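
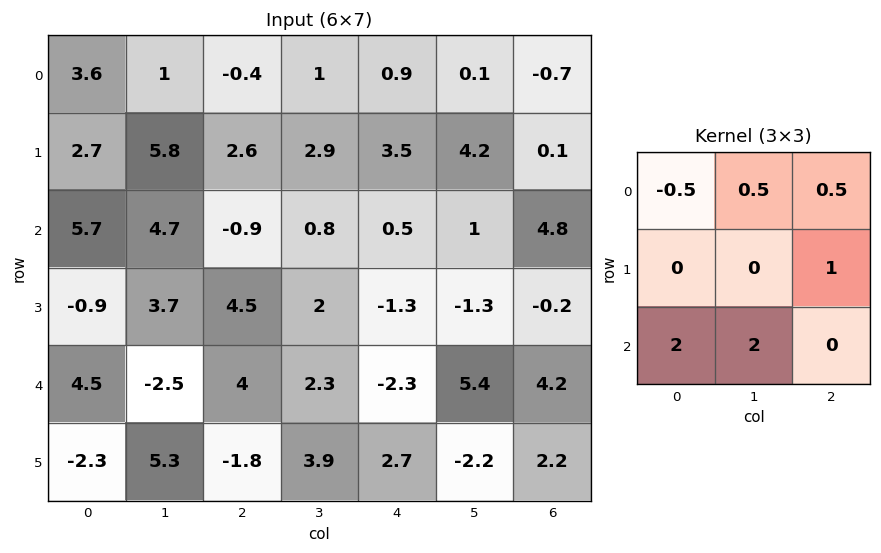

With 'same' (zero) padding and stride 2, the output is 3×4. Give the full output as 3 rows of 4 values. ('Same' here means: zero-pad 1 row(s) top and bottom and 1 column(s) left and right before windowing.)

6.4 17.8 12.9 8.6
7.15 17.05 4.8 -5.05
-5.7 10.7 16.3 0.55

Output[0,0]: The receptive field on the zero-padded input at this output position is [0 0 0 / 0 3.6 1 / 0 2.7 5.8]. Elementwise product with the kernel and sum: 0·-0.5 + 0·0.5 + 0·0.5 + 1·1 + 0·2 + 2.7·2.
Output[0,1]: The receptive field on the zero-padded input at this output position is [0 0 0 / 1 -0.4 1 / 5.8 2.6 2.9]. Elementwise product with the kernel and sum: 0·-0.5 + 0·0.5 + 0·0.5 + 1·1 + 5.8·2 + 2.6·2.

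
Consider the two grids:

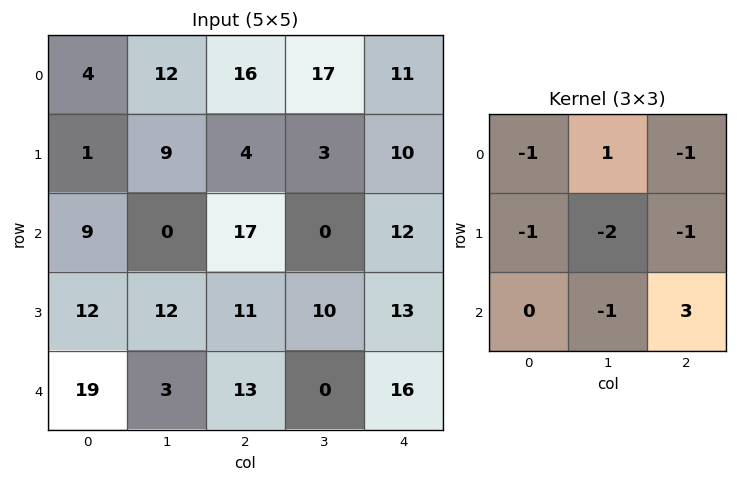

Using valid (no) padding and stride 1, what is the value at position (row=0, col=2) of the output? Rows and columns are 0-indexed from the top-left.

The receptive field on the input at this output position is [16 17 11 / 4 3 10 / 17 0 12]. Elementwise product with the kernel and sum: 16·-1 + 17·1 + 11·-1 + 4·-1 + 3·-2 + 10·-1 + 0·-1 + 12·3.

6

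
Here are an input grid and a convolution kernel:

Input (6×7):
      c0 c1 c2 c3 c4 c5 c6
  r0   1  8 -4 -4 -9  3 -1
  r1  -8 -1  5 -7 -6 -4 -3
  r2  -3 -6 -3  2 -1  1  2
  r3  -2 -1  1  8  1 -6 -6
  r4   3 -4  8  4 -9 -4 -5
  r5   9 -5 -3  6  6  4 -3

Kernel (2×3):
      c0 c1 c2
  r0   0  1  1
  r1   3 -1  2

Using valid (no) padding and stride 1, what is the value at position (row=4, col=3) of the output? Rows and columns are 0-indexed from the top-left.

The receptive field on the input at this output position is [4 -9 -4 / 6 6 4]. Elementwise product with the kernel and sum: -9·1 + -4·1 + 6·3 + 6·-1 + 4·2.

7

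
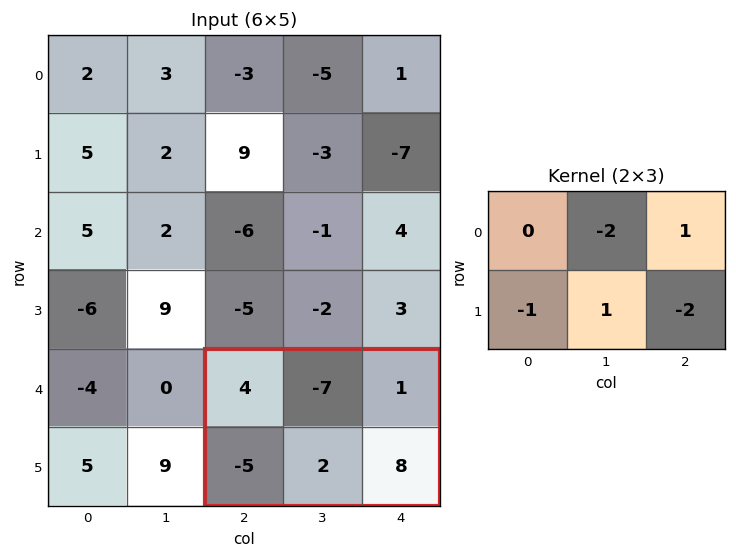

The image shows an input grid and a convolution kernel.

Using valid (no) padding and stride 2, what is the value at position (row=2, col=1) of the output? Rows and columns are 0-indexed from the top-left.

6

The receptive field on the input at this output position is [4 -7 1 / -5 2 8]. Elementwise product with the kernel and sum: -7·-2 + 1·1 + -5·-1 + 2·1 + 8·-2.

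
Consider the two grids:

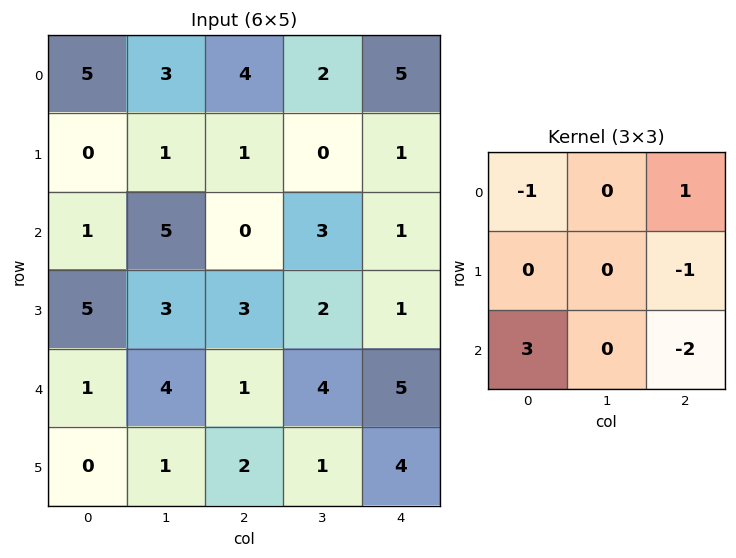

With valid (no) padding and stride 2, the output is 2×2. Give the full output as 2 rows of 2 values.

Output[0,0]: The receptive field on the input at this output position is [5 3 4 / 0 1 1 / 1 5 0]. Elementwise product with the kernel and sum: 5·-1 + 4·1 + 1·-1 + 1·3 + 0·-2.
Output[0,1]: The receptive field on the input at this output position is [4 2 5 / 1 0 1 / 0 3 1]. Elementwise product with the kernel and sum: 4·-1 + 5·1 + 1·-1 + 0·3 + 1·-2.

1 -2
-3 -7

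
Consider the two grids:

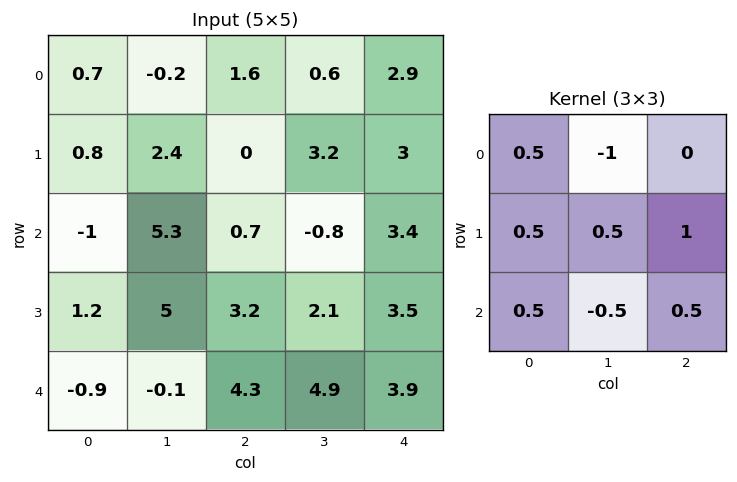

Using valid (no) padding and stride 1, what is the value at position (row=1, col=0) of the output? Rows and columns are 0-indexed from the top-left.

0.55

The receptive field on the input at this output position is [0.8 2.4 0 / -1 5.3 0.7 / 1.2 5 3.2]. Elementwise product with the kernel and sum: 0.8·0.5 + 2.4·-1 + -1·0.5 + 5.3·0.5 + 0.7·1 + 1.2·0.5 + 5·-0.5 + 3.2·0.5.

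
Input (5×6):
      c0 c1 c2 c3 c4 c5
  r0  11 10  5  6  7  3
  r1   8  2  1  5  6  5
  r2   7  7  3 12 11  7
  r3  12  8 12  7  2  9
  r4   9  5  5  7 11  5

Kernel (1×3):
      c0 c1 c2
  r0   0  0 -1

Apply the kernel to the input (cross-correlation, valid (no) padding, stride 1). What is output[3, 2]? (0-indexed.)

The receptive field on the input at this output position is [12 7 2]. Elementwise product with the kernel and sum: 2·-1.

-2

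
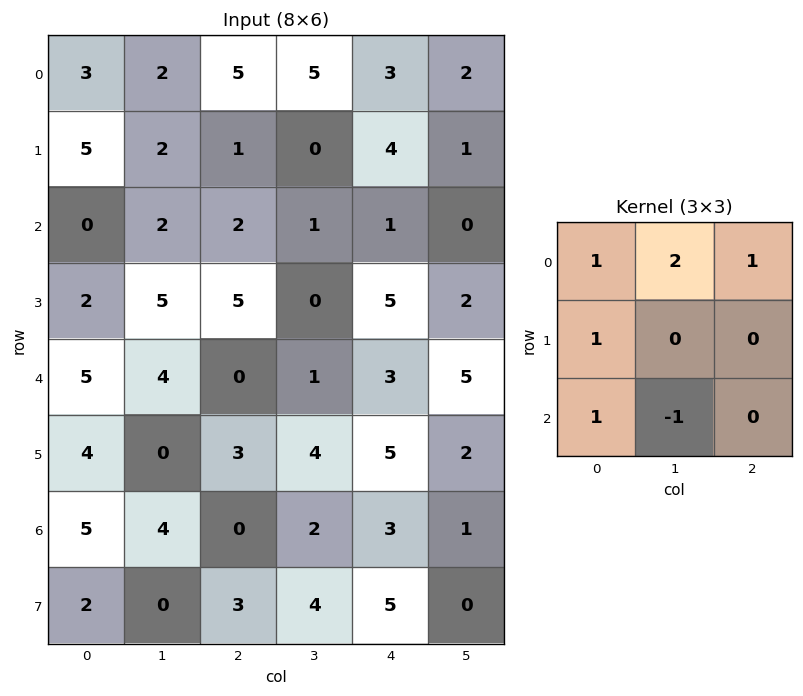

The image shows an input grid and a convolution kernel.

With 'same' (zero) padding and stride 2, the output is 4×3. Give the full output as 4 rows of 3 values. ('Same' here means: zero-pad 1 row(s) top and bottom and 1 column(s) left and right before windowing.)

Output[0,0]: The receptive field on the zero-padded input at this output position is [0 0 0 / 0 3 2 / 0 5 2]. Elementwise product with the kernel and sum: 0·1 + 0·2 + 0·1 + 0·1 + 0·1 + 5·-1.
Output[0,1]: The receptive field on the zero-padded input at this output position is [0 0 0 / 2 5 5 / 2 1 0]. Elementwise product with the kernel and sum: 0·1 + 0·2 + 0·1 + 2·1 + 2·1 + 1·-1.

-5 3 1
10 6 5
5 16 12
6 11 17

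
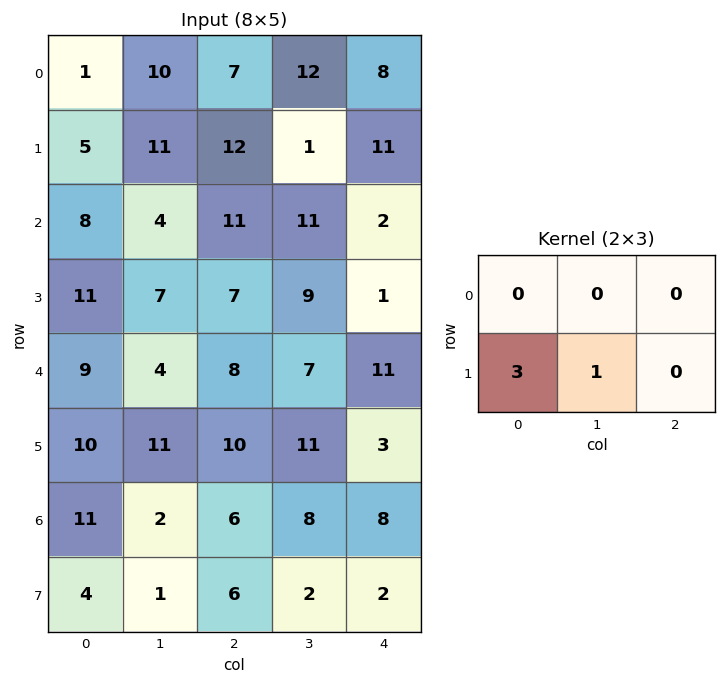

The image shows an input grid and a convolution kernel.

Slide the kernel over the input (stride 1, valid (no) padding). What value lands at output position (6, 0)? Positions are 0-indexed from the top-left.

The receptive field on the input at this output position is [11 2 6 / 4 1 6]. Elementwise product with the kernel and sum: 4·3 + 1·1.

13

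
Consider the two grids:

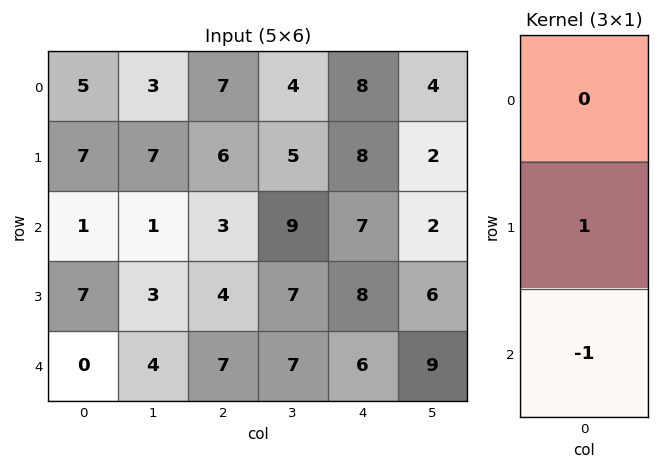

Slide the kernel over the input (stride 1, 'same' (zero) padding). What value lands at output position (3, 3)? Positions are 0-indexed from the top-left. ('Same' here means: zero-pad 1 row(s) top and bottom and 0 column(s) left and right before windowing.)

0

The receptive field on the zero-padded input at this output position is [9 / 7 / 7]. Elementwise product with the kernel and sum: 7·1 + 7·-1.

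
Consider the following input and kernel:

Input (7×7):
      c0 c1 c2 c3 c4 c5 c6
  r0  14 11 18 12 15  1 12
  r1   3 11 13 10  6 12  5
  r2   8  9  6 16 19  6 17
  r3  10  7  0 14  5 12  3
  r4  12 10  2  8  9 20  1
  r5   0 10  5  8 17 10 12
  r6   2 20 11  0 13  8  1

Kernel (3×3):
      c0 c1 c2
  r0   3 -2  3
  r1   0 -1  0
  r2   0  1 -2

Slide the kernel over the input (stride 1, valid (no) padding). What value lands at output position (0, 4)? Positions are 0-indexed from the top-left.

39

The receptive field on the input at this output position is [15 1 12 / 6 12 5 / 19 6 17]. Elementwise product with the kernel and sum: 15·3 + 1·-2 + 12·3 + 12·-1 + 6·1 + 17·-2.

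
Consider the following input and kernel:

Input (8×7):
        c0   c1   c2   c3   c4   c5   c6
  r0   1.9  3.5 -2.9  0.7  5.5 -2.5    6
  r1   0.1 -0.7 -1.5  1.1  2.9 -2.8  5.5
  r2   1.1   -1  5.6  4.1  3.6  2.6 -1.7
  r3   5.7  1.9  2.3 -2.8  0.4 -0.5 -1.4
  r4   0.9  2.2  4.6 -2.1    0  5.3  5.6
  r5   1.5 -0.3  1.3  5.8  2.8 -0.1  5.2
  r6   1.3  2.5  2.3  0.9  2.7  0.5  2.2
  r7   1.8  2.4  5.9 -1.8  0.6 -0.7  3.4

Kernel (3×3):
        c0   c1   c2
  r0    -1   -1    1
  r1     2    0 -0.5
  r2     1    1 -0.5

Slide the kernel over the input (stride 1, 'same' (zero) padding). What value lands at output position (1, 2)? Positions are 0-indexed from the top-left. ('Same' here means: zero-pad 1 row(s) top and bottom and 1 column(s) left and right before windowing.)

0.7

The receptive field on the zero-padded input at this output position is [3.5 -2.9 0.7 / -0.7 -1.5 1.1 / -1 5.6 4.1]. Elementwise product with the kernel and sum: 3.5·-1 + -2.9·-1 + 0.7·1 + -0.7·2 + 1.1·-0.5 + -1·1 + 5.6·1 + 4.1·-0.5.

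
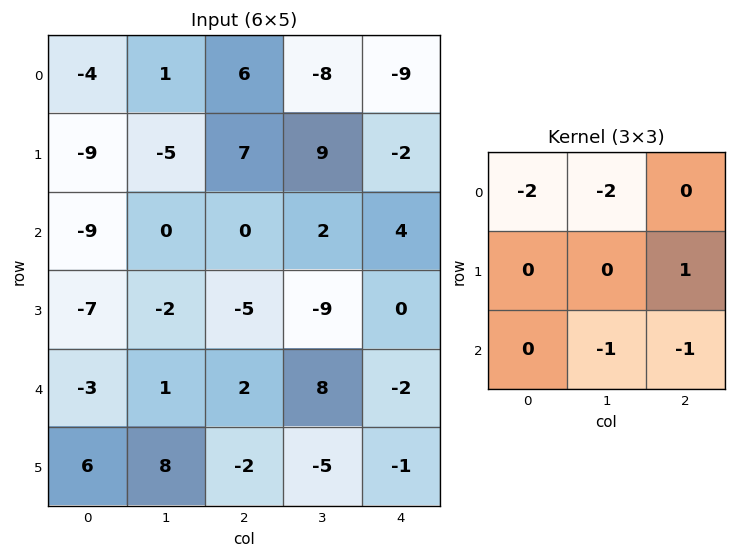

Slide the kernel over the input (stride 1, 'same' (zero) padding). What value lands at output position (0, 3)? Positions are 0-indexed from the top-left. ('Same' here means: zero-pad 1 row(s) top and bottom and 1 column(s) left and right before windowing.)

-16

The receptive field on the zero-padded input at this output position is [0 0 0 / 6 -8 -9 / 7 9 -2]. Elementwise product with the kernel and sum: 0·-2 + 0·-2 + -9·1 + 9·-1 + -2·-1.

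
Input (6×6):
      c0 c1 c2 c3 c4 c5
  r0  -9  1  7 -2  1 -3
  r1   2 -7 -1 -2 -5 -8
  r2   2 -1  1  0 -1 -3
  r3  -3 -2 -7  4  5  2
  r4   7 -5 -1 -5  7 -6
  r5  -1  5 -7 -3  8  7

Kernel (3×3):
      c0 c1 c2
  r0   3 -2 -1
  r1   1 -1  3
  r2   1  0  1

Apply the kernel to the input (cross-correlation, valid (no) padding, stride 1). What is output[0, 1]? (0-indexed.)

The receptive field on the input at this output position is [1 7 -2 / -7 -1 -2 / -1 1 0]. Elementwise product with the kernel and sum: 1·3 + 7·-2 + -2·-1 + -7·1 + -1·-1 + -2·3 + -1·1 + 0·1.

-22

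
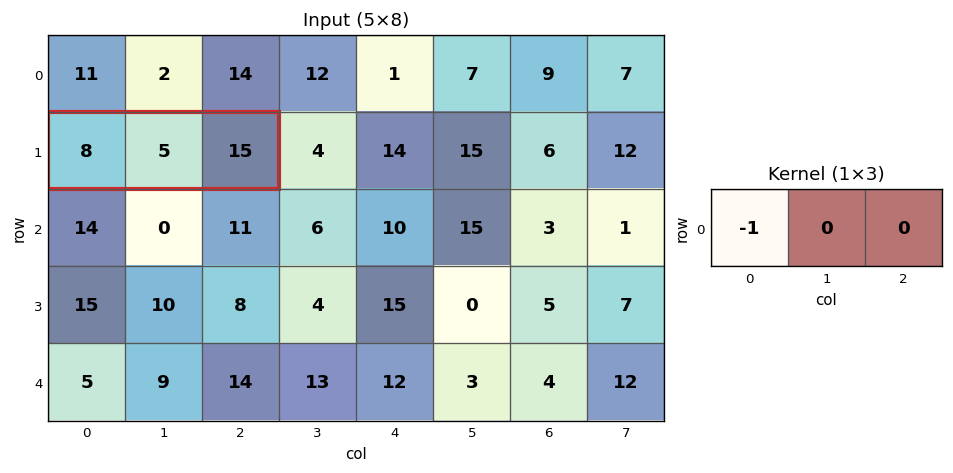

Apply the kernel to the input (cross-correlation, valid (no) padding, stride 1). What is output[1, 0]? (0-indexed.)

-8

The receptive field on the input at this output position is [8 5 15]. Elementwise product with the kernel and sum: 8·-1.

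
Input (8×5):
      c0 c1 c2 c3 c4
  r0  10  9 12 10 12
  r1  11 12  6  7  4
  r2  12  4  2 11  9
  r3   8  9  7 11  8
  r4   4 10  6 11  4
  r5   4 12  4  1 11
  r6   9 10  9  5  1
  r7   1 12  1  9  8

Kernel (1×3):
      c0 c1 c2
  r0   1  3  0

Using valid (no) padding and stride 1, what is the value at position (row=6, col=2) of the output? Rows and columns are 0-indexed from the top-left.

The receptive field on the input at this output position is [9 5 1]. Elementwise product with the kernel and sum: 9·1 + 5·3.

24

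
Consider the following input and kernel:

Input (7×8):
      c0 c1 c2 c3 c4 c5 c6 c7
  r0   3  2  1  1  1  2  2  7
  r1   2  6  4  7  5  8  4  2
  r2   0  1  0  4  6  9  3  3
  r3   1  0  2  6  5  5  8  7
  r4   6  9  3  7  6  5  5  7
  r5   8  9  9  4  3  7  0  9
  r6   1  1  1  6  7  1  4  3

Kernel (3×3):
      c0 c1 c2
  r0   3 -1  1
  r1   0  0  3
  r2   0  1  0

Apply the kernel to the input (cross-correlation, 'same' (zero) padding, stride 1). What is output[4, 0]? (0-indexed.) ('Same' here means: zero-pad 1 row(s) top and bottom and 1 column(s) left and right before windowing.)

34

The receptive field on the zero-padded input at this output position is [0 1 0 / 0 6 9 / 0 8 9]. Elementwise product with the kernel and sum: 0·3 + 1·-1 + 0·1 + 9·3 + 8·1.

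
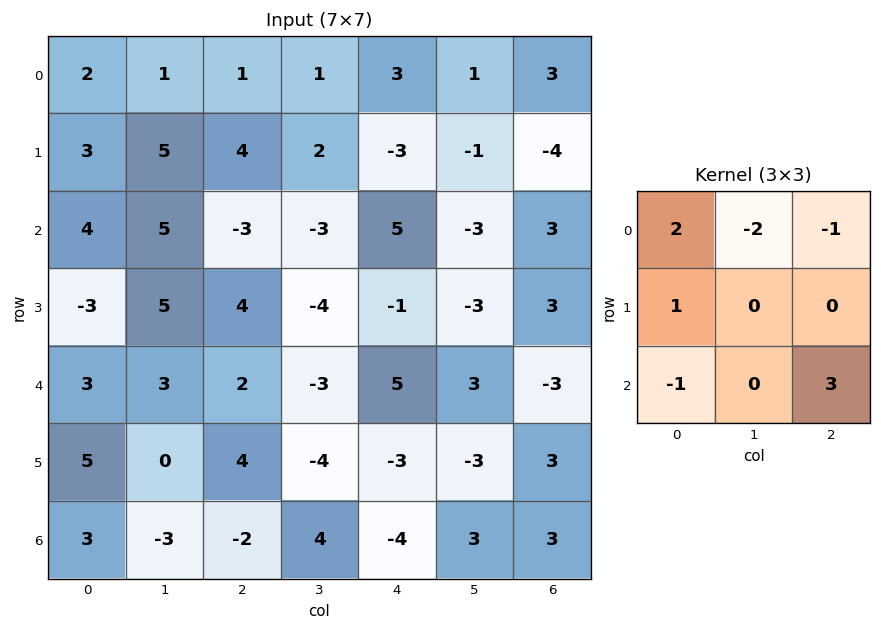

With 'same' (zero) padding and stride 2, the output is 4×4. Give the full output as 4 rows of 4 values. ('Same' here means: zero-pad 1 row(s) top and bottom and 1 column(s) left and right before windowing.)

15 2 -4 2
4 -12 3 6
1 -3 -11 -6
-10 -7 5 -9

Output[0,0]: The receptive field on the zero-padded input at this output position is [0 0 0 / 0 2 1 / 0 3 5]. Elementwise product with the kernel and sum: 0·2 + 0·-2 + 0·-1 + 0·1 + 0·-1 + 5·3.
Output[0,1]: The receptive field on the zero-padded input at this output position is [0 0 0 / 1 1 1 / 5 4 2]. Elementwise product with the kernel and sum: 0·2 + 0·-2 + 0·-1 + 1·1 + 5·-1 + 2·3.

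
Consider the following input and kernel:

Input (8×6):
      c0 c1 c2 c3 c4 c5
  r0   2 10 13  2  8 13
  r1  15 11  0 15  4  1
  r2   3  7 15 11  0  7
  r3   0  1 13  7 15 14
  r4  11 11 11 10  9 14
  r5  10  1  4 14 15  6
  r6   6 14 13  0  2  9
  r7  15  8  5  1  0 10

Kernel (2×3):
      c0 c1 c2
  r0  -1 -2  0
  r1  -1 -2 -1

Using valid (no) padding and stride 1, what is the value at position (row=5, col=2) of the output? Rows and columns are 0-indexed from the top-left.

The receptive field on the input at this output position is [4 14 15 / 13 0 2]. Elementwise product with the kernel and sum: 4·-1 + 14·-2 + 13·-1 + 0·-2 + 2·-1.

-47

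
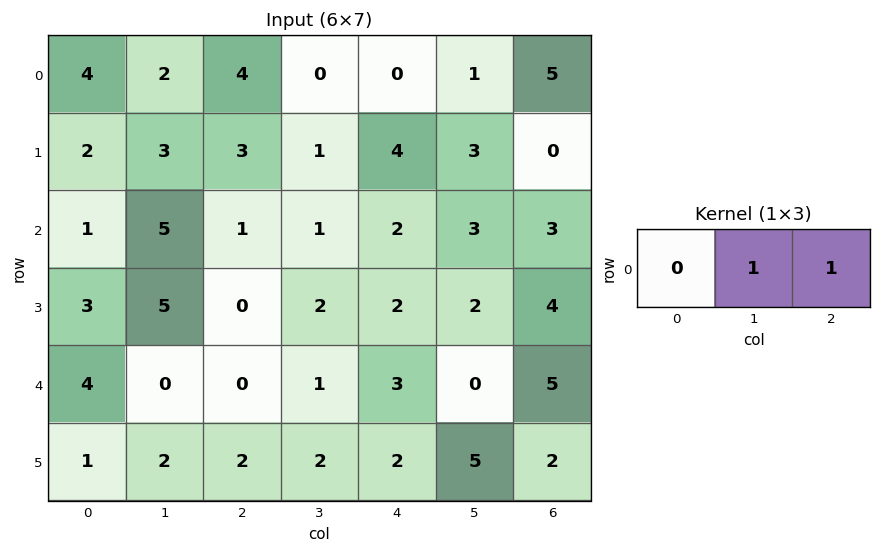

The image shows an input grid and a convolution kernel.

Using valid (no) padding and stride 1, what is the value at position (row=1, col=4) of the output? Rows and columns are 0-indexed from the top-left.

The receptive field on the input at this output position is [4 3 0]. Elementwise product with the kernel and sum: 3·1 + 0·1.

3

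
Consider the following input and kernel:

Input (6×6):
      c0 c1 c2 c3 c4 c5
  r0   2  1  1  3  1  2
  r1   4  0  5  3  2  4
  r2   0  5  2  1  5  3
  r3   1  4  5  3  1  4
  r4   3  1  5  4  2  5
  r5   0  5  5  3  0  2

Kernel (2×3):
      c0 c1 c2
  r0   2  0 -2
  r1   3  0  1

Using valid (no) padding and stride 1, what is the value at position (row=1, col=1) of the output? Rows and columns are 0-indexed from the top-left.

The receptive field on the input at this output position is [0 5 3 / 5 2 1]. Elementwise product with the kernel and sum: 0·2 + 3·-2 + 5·3 + 1·1.

10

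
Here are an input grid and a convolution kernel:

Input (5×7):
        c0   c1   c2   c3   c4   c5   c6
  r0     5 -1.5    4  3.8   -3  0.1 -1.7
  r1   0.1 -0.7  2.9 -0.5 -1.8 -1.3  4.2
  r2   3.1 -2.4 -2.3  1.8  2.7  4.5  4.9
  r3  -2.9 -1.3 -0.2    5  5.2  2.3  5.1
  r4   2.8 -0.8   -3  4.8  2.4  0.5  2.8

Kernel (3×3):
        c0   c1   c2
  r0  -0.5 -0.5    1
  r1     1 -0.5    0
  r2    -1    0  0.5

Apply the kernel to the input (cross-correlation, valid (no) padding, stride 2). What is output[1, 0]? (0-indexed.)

The receptive field on the input at this output position is [3.1 -2.4 -2.3 / -2.9 -1.3 -0.2 / 2.8 -0.8 -3]. Elementwise product with the kernel and sum: 3.1·-0.5 + -2.4·-0.5 + -2.3·1 + -2.9·1 + -1.3·-0.5 + 2.8·-1 + -3·0.5.

-9.2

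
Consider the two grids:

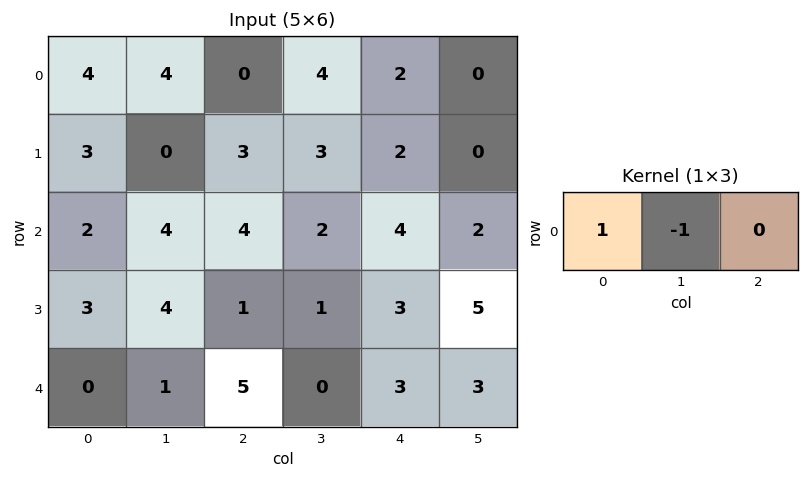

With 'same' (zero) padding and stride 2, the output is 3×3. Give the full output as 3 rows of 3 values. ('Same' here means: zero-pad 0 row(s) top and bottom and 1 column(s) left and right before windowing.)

-4 4 2
-2 0 -2
0 -4 -3

Output[0,0]: The receptive field on the zero-padded input at this output position is [0 4 4]. Elementwise product with the kernel and sum: 0·1 + 4·-1.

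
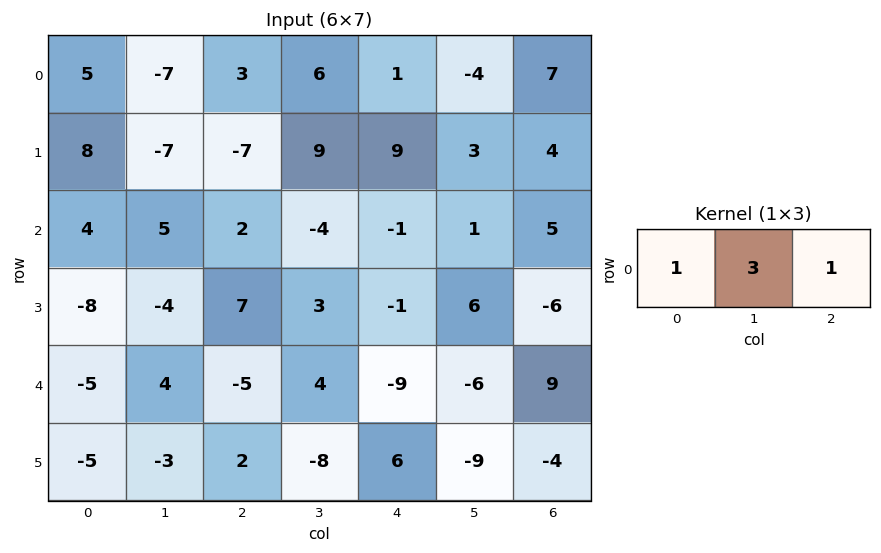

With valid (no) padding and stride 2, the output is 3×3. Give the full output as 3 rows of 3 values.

Output[0,0]: The receptive field on the input at this output position is [5 -7 3]. Elementwise product with the kernel and sum: 5·1 + -7·3 + 3·1.
Output[0,1]: The receptive field on the input at this output position is [3 6 1]. Elementwise product with the kernel and sum: 3·1 + 6·3 + 1·1.

-13 22 -4
21 -11 7
2 -2 -18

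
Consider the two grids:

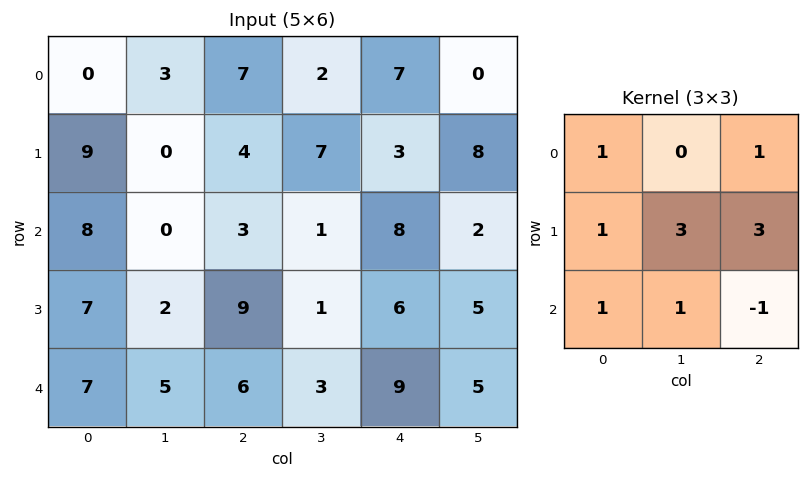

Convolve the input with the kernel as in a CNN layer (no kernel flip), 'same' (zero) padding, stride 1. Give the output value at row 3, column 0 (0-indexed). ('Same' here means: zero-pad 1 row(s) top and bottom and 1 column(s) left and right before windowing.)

The receptive field on the zero-padded input at this output position is [0 8 0 / 0 7 2 / 0 7 5]. Elementwise product with the kernel and sum: 0·1 + 0·1 + 0·1 + 7·3 + 2·3 + 0·1 + 7·1 + 5·-1.

29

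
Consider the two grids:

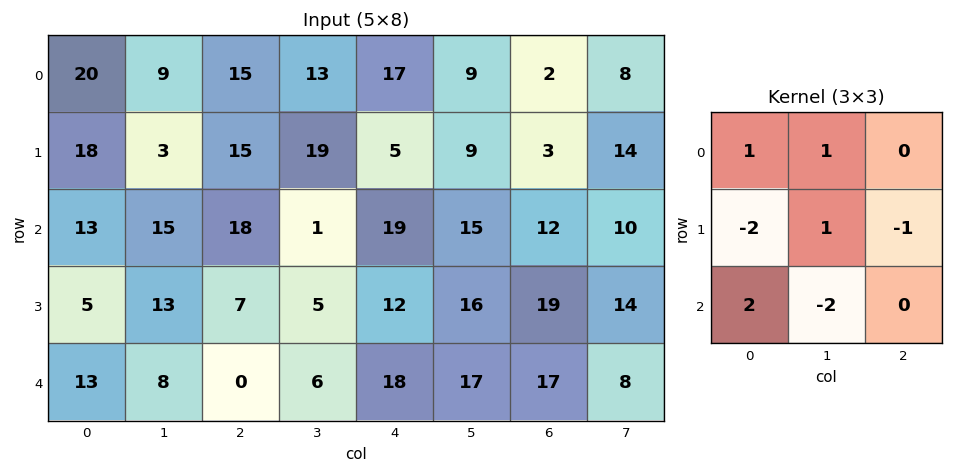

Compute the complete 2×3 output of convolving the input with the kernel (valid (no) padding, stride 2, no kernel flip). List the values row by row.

Output[0,0]: The receptive field on the input at this output position is [20 9 15 / 18 3 15 / 13 15 18]. Elementwise product with the kernel and sum: 20·1 + 9·1 + 18·-2 + 3·1 + 15·-1 + 13·2 + 15·-2.

-23 46 30
34 -14 9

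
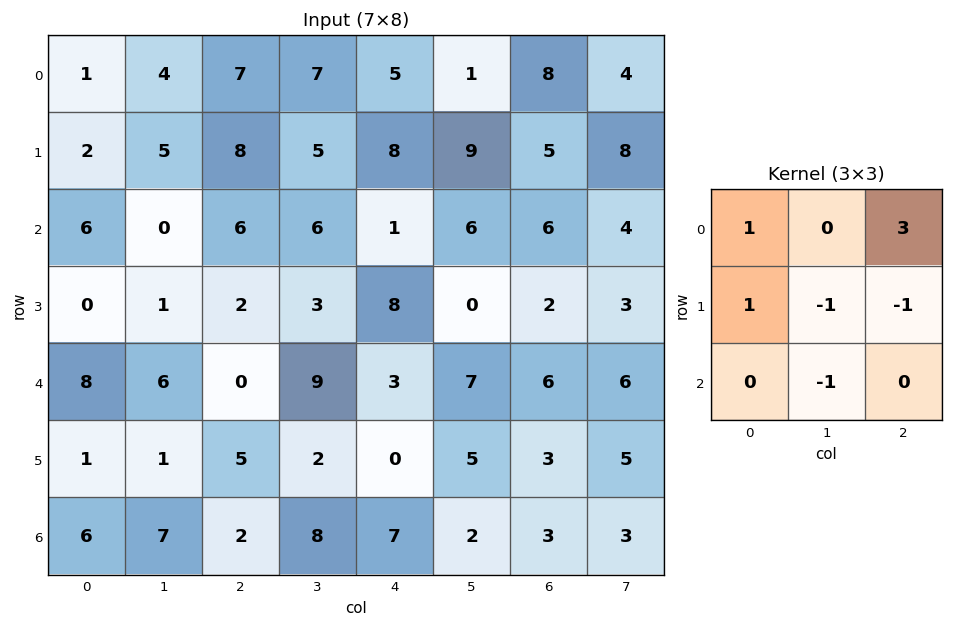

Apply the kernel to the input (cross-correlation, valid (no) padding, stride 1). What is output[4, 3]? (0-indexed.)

The receptive field on the input at this output position is [9 3 7 / 2 0 5 / 8 7 2]. Elementwise product with the kernel and sum: 9·1 + 7·3 + 2·1 + 0·-1 + 5·-1 + 7·-1.

20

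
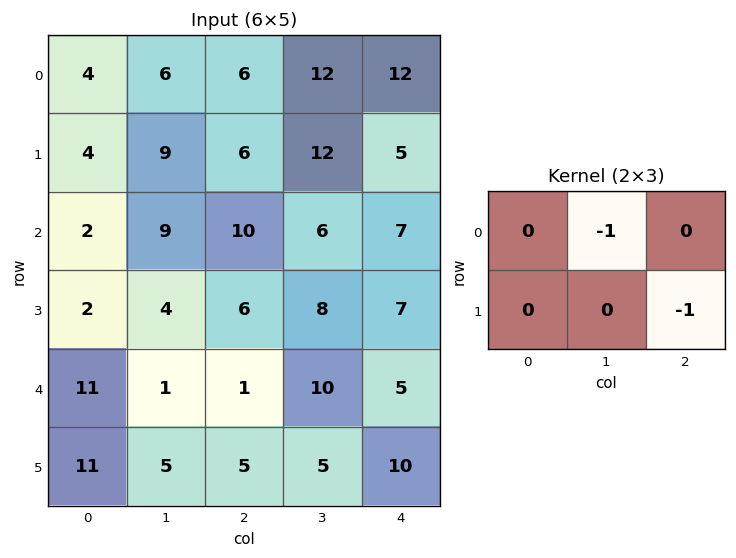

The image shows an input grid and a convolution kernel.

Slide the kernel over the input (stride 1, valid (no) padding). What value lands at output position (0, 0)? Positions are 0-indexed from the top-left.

-12

The receptive field on the input at this output position is [4 6 6 / 4 9 6]. Elementwise product with the kernel and sum: 6·-1 + 6·-1.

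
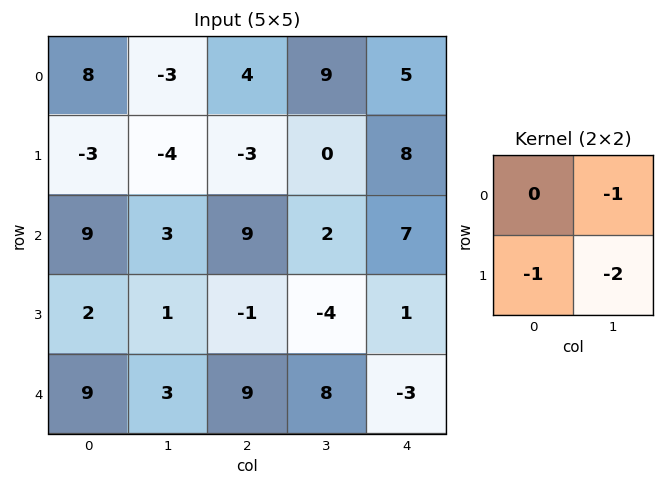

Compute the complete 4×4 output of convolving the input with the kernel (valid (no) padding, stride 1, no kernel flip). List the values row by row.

Output[0,0]: The receptive field on the input at this output position is [8 -3 / -3 -4]. Elementwise product with the kernel and sum: -3·-1 + -3·-1 + -4·-2.
Output[0,1]: The receptive field on the input at this output position is [-3 4 / -4 -3]. Elementwise product with the kernel and sum: 4·-1 + -4·-1 + -3·-2.

14 6 -6 -21
-11 -18 -13 -24
-7 -8 7 -5
-16 -20 -21 -3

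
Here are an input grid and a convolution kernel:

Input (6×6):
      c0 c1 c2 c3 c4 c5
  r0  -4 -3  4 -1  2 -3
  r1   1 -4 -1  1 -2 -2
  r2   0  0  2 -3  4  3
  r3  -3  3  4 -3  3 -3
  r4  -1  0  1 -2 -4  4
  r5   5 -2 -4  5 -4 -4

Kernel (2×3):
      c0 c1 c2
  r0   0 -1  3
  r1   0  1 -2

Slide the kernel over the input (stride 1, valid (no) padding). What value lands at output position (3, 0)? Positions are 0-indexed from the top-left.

7

The receptive field on the input at this output position is [-3 3 4 / -1 0 1]. Elementwise product with the kernel and sum: 3·-1 + 4·3 + 0·1 + 1·-2.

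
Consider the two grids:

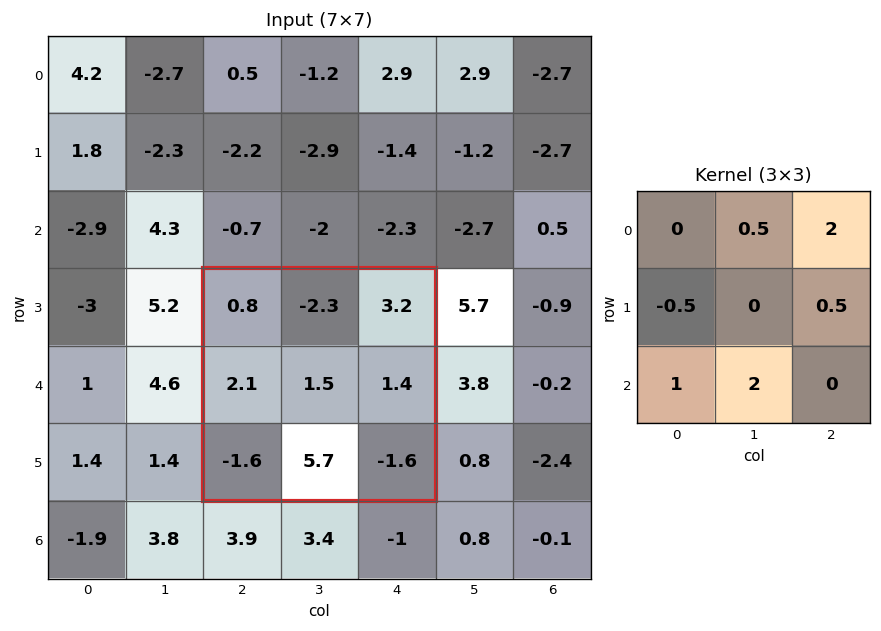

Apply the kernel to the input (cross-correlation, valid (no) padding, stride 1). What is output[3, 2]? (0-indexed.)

The receptive field on the input at this output position is [0.8 -2.3 3.2 / 2.1 1.5 1.4 / -1.6 5.7 -1.6]. Elementwise product with the kernel and sum: -2.3·0.5 + 3.2·2 + 2.1·-0.5 + 1.4·0.5 + -1.6·1 + 5.7·2.

14.7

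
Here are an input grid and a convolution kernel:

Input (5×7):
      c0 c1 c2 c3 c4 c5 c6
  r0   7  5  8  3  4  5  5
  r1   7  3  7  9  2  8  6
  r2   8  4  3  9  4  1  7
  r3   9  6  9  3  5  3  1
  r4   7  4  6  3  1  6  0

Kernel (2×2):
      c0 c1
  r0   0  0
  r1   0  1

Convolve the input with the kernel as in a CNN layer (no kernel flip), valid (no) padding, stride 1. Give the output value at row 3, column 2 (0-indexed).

3

The receptive field on the input at this output position is [9 3 / 6 3]. Elementwise product with the kernel and sum: 3·1.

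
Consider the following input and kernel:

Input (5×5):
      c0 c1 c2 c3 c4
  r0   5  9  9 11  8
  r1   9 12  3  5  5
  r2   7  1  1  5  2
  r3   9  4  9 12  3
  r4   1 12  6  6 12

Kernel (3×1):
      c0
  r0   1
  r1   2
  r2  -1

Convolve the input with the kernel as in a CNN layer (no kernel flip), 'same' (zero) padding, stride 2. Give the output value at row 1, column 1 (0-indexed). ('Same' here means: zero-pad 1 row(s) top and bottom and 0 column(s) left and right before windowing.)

-4

The receptive field on the zero-padded input at this output position is [3 / 1 / 9]. Elementwise product with the kernel and sum: 3·1 + 1·2 + 9·-1.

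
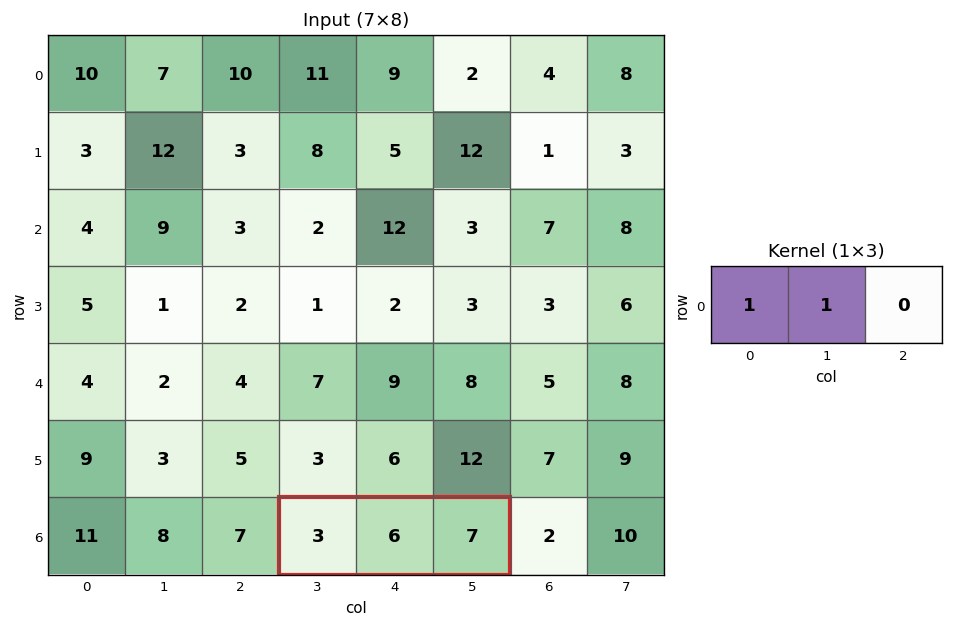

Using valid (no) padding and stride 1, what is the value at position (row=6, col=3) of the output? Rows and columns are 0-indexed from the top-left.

The receptive field on the input at this output position is [3 6 7]. Elementwise product with the kernel and sum: 3·1 + 6·1.

9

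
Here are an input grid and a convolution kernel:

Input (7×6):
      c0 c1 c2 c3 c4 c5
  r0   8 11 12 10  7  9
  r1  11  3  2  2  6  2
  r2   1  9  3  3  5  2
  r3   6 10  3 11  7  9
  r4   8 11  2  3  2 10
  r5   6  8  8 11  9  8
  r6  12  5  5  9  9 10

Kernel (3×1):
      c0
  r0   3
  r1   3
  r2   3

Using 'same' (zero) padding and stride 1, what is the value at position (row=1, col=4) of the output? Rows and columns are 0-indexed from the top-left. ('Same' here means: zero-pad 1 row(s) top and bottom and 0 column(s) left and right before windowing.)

The receptive field on the zero-padded input at this output position is [7 / 6 / 5]. Elementwise product with the kernel and sum: 7·3 + 6·3 + 5·3.

54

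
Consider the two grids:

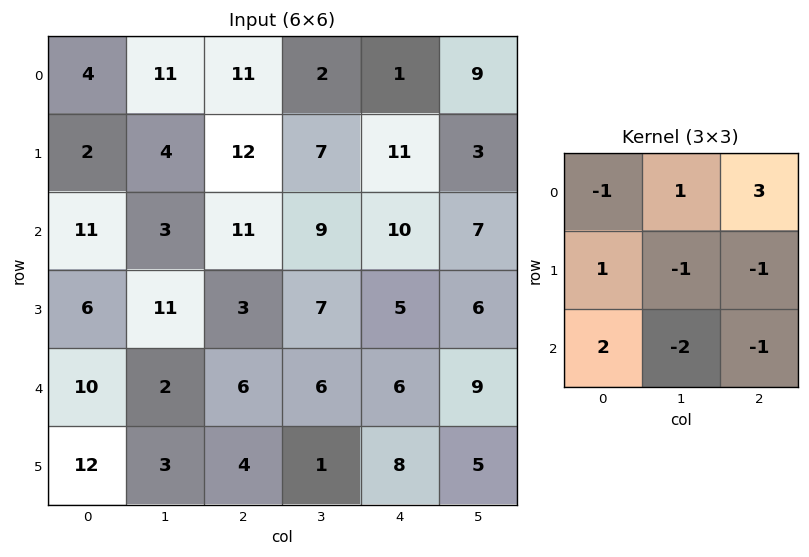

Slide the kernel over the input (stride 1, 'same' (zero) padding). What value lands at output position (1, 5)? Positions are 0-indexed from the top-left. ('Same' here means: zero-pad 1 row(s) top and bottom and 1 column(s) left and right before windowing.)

The receptive field on the zero-padded input at this output position is [1 9 0 / 11 3 0 / 10 7 0]. Elementwise product with the kernel and sum: 1·-1 + 9·1 + 0·3 + 11·1 + 3·-1 + 0·-1 + 10·2 + 7·-2 + 0·-1.

22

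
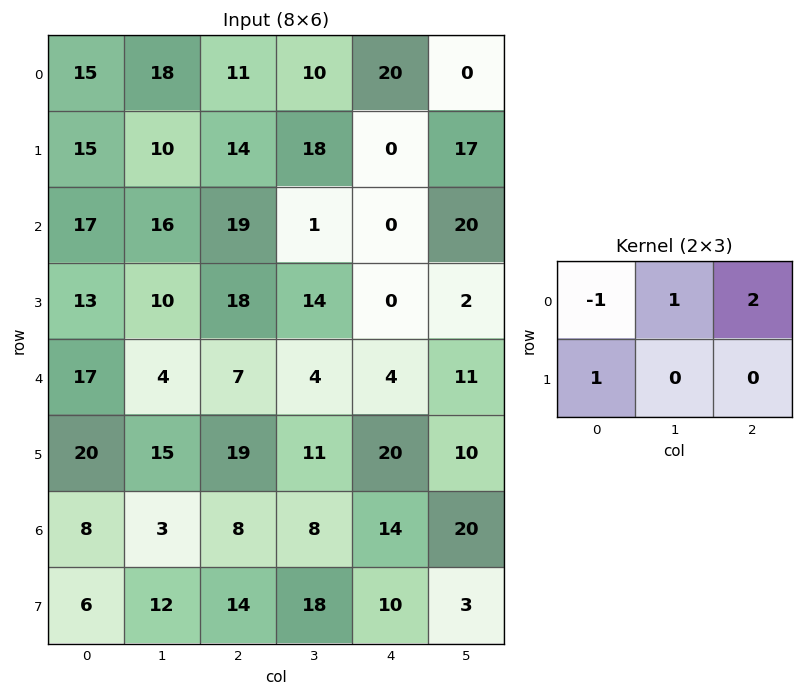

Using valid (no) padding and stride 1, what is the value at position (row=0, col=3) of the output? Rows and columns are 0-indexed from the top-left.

The receptive field on the input at this output position is [10 20 0 / 18 0 17]. Elementwise product with the kernel and sum: 10·-1 + 20·1 + 0·2 + 18·1.

28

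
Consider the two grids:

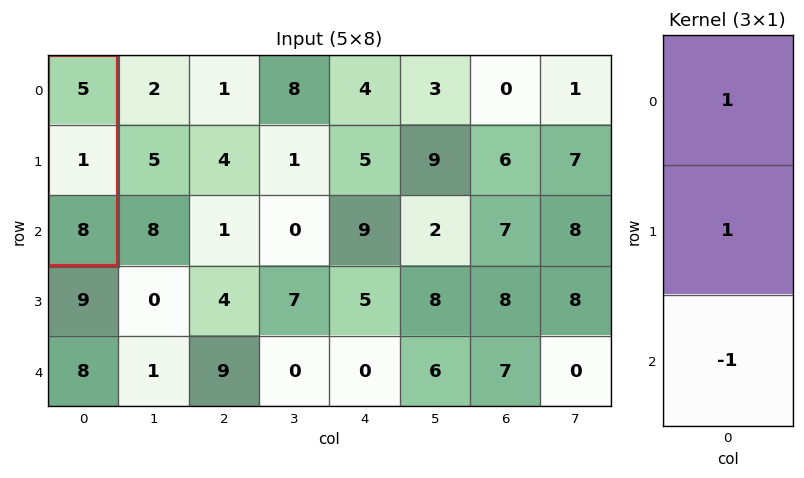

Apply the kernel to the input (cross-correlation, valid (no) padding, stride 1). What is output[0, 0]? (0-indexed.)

-2

The receptive field on the input at this output position is [5 / 1 / 8]. Elementwise product with the kernel and sum: 5·1 + 1·1 + 8·-1.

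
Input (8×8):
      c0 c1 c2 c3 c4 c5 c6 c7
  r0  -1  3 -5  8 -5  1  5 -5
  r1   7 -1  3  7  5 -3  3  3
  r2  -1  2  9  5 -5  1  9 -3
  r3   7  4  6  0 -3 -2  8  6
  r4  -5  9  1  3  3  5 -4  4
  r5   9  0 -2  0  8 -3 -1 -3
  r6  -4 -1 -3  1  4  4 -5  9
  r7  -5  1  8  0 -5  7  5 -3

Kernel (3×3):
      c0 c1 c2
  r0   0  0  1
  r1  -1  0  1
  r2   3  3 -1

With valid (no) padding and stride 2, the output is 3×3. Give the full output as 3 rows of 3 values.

-15 44 -18
19 -5 48
-22 3 16

Output[0,0]: The receptive field on the input at this output position is [-1 3 -5 / 7 -1 3 / -1 2 9]. Elementwise product with the kernel and sum: -5·1 + 7·-1 + 3·1 + -1·3 + 2·3 + 9·-1.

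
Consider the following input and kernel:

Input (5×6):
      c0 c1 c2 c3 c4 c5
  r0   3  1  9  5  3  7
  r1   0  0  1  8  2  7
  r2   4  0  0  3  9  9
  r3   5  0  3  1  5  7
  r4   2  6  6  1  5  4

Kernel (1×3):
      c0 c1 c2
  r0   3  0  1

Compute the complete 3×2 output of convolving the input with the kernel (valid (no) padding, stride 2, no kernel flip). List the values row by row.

Output[0,0]: The receptive field on the input at this output position is [3 1 9]. Elementwise product with the kernel and sum: 3·3 + 9·1.

18 30
12 9
12 23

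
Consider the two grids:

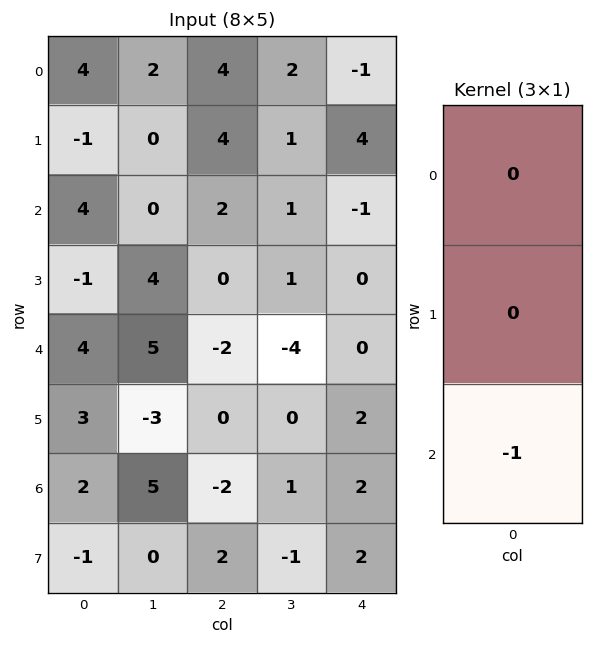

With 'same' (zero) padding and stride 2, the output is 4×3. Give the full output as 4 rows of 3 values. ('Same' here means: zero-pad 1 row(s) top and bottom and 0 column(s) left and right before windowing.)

1 -4 -4
1 0 0
-3 0 -2
1 -2 -2

Output[0,0]: The receptive field on the zero-padded input at this output position is [0 / 4 / -1]. Elementwise product with the kernel and sum: -1·-1.
Output[0,1]: The receptive field on the zero-padded input at this output position is [0 / 4 / 4]. Elementwise product with the kernel and sum: 4·-1.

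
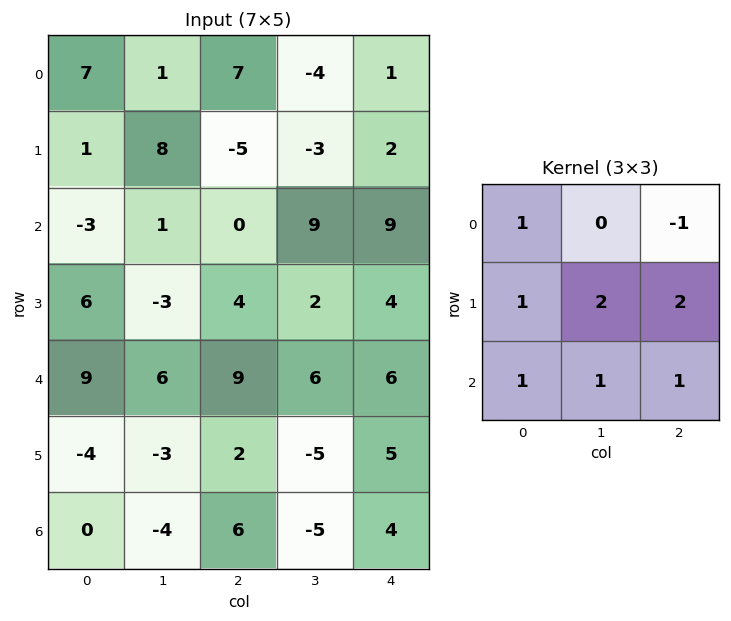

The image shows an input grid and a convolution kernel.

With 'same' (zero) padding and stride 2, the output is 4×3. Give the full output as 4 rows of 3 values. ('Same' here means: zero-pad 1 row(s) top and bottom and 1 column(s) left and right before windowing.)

Output[0,0]: The receptive field on the zero-padded input at this output position is [0 0 0 / 0 7 1 / 0 1 8]. Elementwise product with the kernel and sum: 0·1 + 0·-1 + 0·1 + 7·2 + 1·2 + 0·1 + 1·1 + 8·1.
Output[0,1]: The receptive field on the zero-padded input at this output position is [0 0 0 / 1 7 -4 / 8 -5 -3]. Elementwise product with the kernel and sum: 0·1 + 0·-1 + 1·1 + 7·2 + -4·2 + 8·1 + -5·1 + -3·1.

25 7 -3
-9 33 30
26 25 20
-5 0 -2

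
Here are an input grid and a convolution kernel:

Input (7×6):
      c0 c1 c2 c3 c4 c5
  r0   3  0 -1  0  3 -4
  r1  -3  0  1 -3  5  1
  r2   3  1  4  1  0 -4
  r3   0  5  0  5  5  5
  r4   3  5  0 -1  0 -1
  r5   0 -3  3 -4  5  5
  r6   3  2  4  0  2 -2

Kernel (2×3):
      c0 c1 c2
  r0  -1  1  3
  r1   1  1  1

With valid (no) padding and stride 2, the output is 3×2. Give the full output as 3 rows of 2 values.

Output[0,0]: The receptive field on the input at this output position is [3 0 -1 / -3 0 1]. Elementwise product with the kernel and sum: 3·-1 + 0·1 + -1·3 + -3·1 + 0·1 + 1·1.
Output[0,1]: The receptive field on the input at this output position is [-1 0 3 / 1 -3 5]. Elementwise product with the kernel and sum: -1·-1 + 0·1 + 3·3 + 1·1 + -3·1 + 5·1.

-8 13
15 7
2 3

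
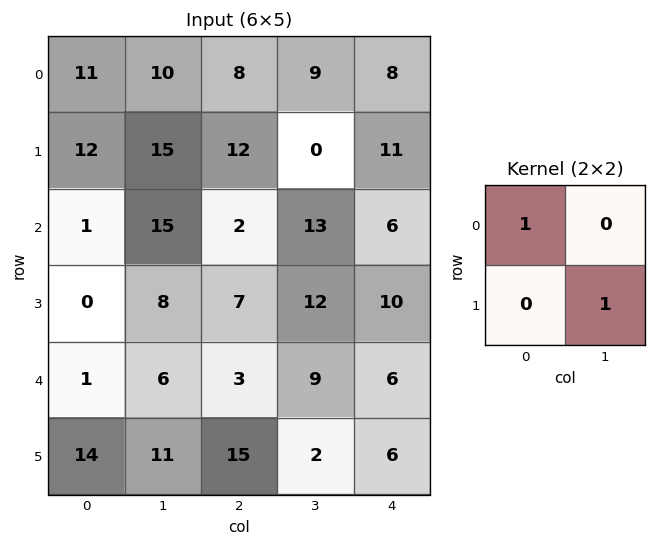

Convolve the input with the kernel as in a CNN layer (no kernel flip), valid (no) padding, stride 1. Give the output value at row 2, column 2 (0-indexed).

14

The receptive field on the input at this output position is [2 13 / 7 12]. Elementwise product with the kernel and sum: 2·1 + 12·1.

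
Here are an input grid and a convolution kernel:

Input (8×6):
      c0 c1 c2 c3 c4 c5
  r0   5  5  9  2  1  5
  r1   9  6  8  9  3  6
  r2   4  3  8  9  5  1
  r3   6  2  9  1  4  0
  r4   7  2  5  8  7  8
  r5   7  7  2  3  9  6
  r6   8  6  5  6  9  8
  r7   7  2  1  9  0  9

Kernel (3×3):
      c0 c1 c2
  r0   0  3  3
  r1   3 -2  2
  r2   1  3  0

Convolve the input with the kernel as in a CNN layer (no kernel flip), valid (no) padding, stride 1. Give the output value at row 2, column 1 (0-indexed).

58

The receptive field on the input at this output position is [3 8 9 / 2 9 1 / 2 5 8]. Elementwise product with the kernel and sum: 8·3 + 9·3 + 2·3 + 9·-2 + 1·2 + 2·1 + 5·3.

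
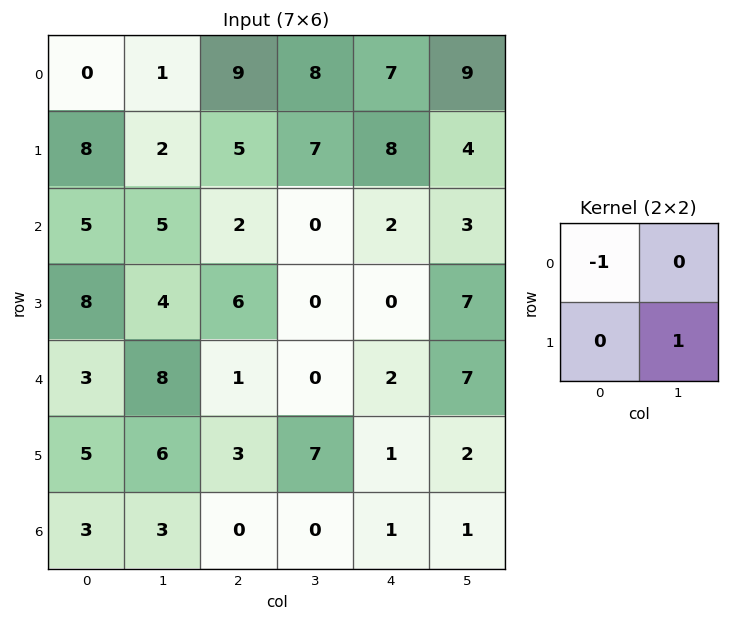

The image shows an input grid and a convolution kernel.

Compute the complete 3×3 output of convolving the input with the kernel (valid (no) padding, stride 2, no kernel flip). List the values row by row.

Output[0,0]: The receptive field on the input at this output position is [0 1 / 8 2]. Elementwise product with the kernel and sum: 0·-1 + 2·1.
Output[0,1]: The receptive field on the input at this output position is [9 8 / 5 7]. Elementwise product with the kernel and sum: 9·-1 + 7·1.

2 -2 -3
-1 -2 5
3 6 0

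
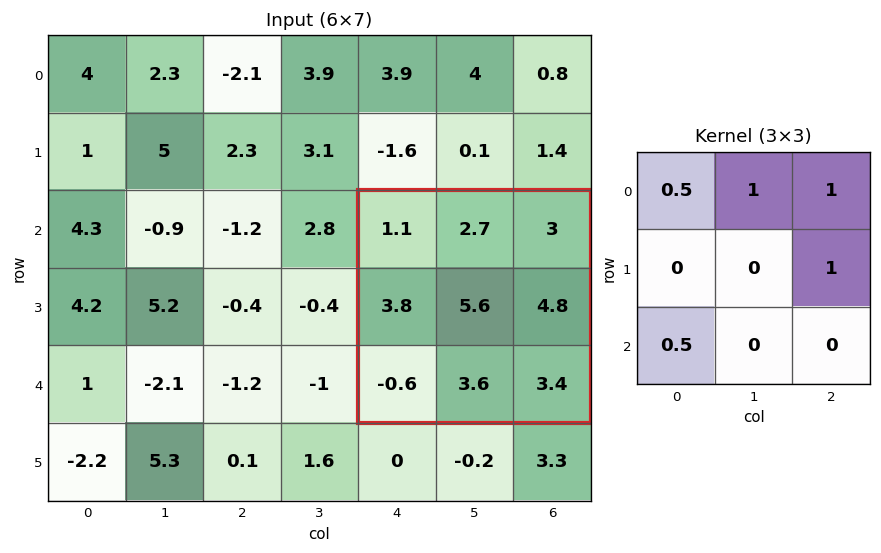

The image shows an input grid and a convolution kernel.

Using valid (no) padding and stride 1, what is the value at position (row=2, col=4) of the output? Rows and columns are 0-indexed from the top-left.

10.75

The receptive field on the input at this output position is [1.1 2.7 3 / 3.8 5.6 4.8 / -0.6 3.6 3.4]. Elementwise product with the kernel and sum: 1.1·0.5 + 2.7·1 + 3·1 + 4.8·1 + -0.6·0.5.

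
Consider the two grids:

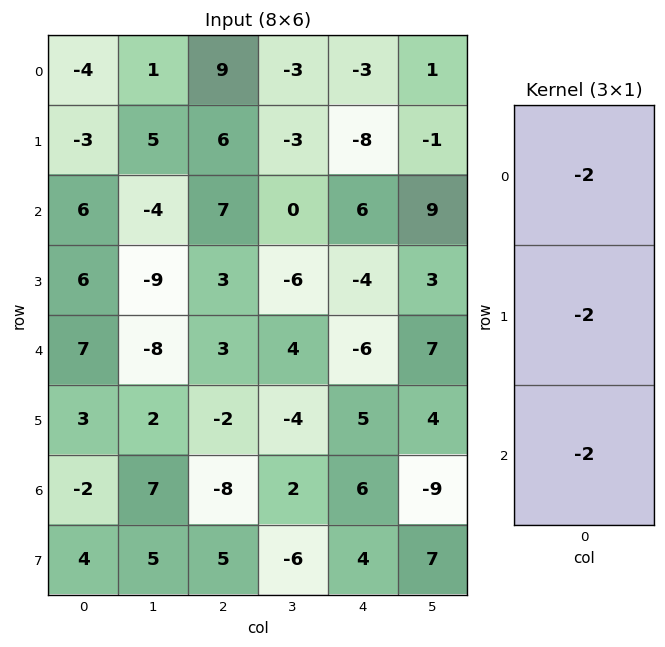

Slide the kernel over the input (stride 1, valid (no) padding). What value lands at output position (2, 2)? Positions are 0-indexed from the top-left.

-26

The receptive field on the input at this output position is [7 / 3 / 3]. Elementwise product with the kernel and sum: 7·-2 + 3·-2 + 3·-2.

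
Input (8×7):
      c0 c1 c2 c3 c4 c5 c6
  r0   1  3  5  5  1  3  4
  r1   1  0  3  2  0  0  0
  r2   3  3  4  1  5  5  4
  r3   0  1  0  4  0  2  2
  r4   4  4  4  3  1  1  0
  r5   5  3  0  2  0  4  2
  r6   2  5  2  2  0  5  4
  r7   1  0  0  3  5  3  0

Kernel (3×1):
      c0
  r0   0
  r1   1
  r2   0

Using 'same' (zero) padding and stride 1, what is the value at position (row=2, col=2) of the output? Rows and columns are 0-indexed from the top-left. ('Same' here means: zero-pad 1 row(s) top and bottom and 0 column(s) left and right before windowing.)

4

The receptive field on the zero-padded input at this output position is [3 / 4 / 0]. Elementwise product with the kernel and sum: 4·1.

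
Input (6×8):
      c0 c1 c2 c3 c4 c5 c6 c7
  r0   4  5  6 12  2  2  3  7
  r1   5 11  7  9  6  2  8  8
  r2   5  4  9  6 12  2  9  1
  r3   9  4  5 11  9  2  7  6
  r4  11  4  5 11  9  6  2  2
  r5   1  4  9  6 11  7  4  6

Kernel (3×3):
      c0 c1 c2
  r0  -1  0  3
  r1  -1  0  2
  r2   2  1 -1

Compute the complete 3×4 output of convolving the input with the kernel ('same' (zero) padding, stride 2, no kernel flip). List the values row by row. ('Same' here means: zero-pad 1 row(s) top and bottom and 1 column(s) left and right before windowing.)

4 39 14 16
46 26 24 27
17 58 12 26

Output[0,0]: The receptive field on the zero-padded input at this output position is [0 0 0 / 0 4 5 / 0 5 11]. Elementwise product with the kernel and sum: 0·-1 + 0·3 + 0·-1 + 5·2 + 0·2 + 5·1 + 11·-1.
Output[0,1]: The receptive field on the zero-padded input at this output position is [0 0 0 / 5 6 12 / 11 7 9]. Elementwise product with the kernel and sum: 0·-1 + 0·3 + 5·-1 + 12·2 + 11·2 + 7·1 + 9·-1.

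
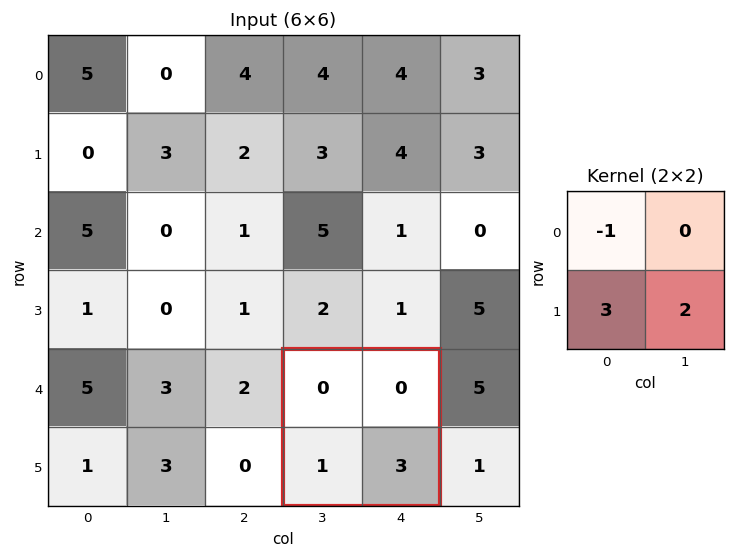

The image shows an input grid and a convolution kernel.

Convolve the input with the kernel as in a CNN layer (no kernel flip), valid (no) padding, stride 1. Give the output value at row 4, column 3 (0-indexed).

The receptive field on the input at this output position is [0 0 / 1 3]. Elementwise product with the kernel and sum: 0·-1 + 1·3 + 3·2.

9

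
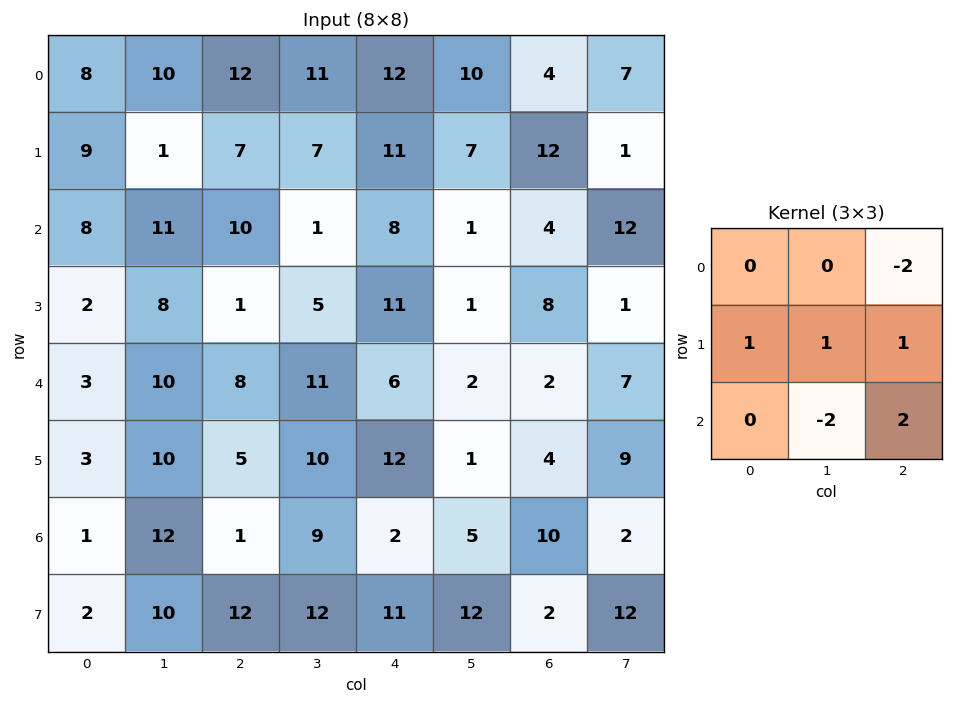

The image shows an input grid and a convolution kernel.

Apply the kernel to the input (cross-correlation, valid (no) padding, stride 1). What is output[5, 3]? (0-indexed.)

16

The receptive field on the input at this output position is [10 12 1 / 9 2 5 / 12 11 12]. Elementwise product with the kernel and sum: 1·-2 + 9·1 + 2·1 + 5·1 + 11·-2 + 12·2.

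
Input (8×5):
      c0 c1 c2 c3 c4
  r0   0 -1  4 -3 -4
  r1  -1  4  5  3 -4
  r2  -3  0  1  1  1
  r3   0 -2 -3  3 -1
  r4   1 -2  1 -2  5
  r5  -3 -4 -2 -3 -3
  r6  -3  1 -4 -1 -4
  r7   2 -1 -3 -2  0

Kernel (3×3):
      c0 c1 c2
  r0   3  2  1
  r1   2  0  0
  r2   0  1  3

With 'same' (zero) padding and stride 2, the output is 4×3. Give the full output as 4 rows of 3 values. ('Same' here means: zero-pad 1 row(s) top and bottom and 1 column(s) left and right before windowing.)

11 12 -10
-4 31 2
-17 -24 0
-11 -26 -17

Output[0,0]: The receptive field on the zero-padded input at this output position is [0 0 0 / 0 0 -1 / 0 -1 4]. Elementwise product with the kernel and sum: 0·3 + 0·2 + 0·1 + 0·2 + -1·1 + 4·3.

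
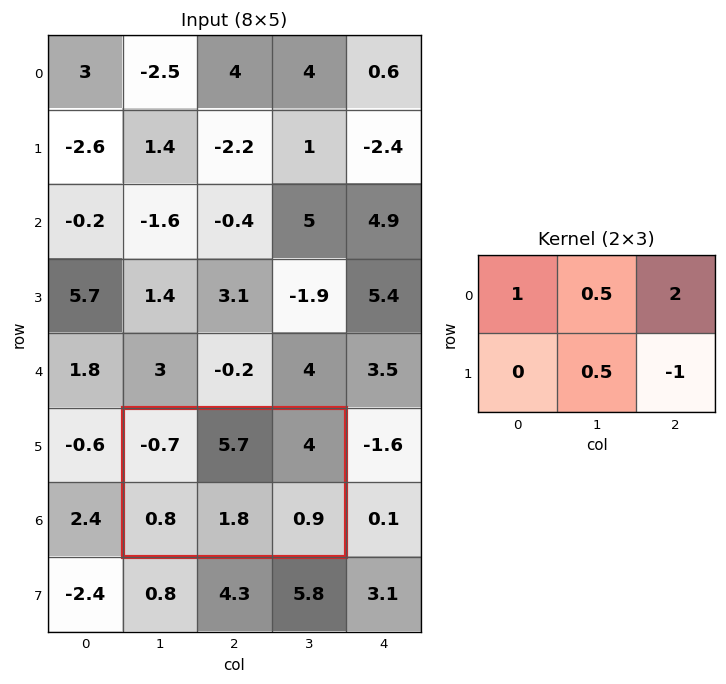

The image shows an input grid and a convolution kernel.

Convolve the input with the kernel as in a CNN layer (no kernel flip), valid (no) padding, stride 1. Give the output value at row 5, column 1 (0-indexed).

10.15

The receptive field on the input at this output position is [-0.7 5.7 4 / 0.8 1.8 0.9]. Elementwise product with the kernel and sum: -0.7·1 + 5.7·0.5 + 4·2 + 1.8·0.5 + 0.9·-1.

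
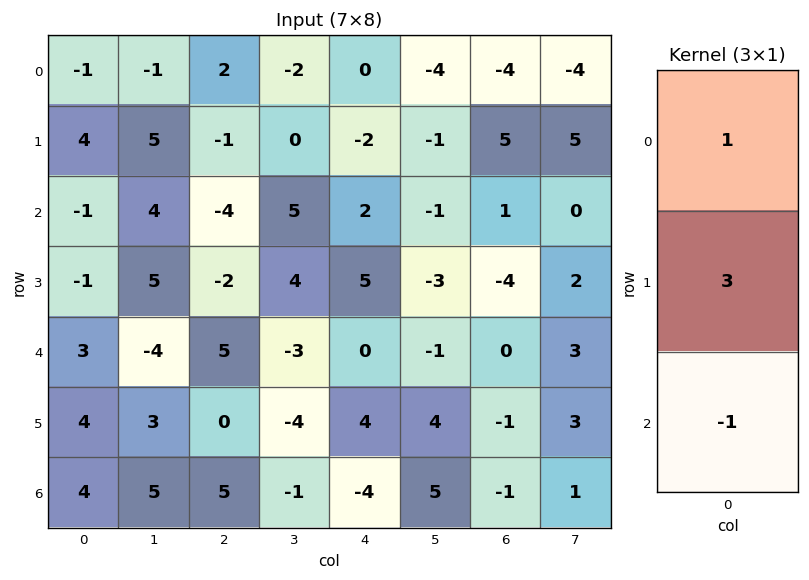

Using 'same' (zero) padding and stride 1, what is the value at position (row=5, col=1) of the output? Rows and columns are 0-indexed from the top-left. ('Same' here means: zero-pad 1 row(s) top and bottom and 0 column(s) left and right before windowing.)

The receptive field on the zero-padded input at this output position is [-4 / 3 / 5]. Elementwise product with the kernel and sum: -4·1 + 3·3 + 5·-1.

0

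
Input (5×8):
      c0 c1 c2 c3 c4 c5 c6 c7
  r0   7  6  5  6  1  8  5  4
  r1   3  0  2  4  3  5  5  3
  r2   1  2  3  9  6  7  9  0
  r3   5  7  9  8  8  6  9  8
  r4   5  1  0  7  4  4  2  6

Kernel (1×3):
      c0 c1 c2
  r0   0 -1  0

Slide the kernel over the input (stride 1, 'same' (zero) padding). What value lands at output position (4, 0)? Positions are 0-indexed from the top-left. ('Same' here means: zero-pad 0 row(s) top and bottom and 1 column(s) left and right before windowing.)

The receptive field on the zero-padded input at this output position is [0 5 1]. Elementwise product with the kernel and sum: 5·-1.

-5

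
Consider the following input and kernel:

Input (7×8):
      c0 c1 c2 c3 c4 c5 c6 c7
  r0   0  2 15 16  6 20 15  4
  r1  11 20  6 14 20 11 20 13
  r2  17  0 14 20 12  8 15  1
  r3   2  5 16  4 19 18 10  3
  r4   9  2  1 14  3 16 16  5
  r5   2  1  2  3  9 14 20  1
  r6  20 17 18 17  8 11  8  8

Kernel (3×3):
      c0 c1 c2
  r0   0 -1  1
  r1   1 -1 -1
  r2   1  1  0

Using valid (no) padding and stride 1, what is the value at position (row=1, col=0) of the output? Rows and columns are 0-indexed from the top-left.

-4

The receptive field on the input at this output position is [11 20 6 / 17 0 14 / 2 5 16]. Elementwise product with the kernel and sum: 20·-1 + 6·1 + 17·1 + 0·-1 + 14·-1 + 2·1 + 5·1.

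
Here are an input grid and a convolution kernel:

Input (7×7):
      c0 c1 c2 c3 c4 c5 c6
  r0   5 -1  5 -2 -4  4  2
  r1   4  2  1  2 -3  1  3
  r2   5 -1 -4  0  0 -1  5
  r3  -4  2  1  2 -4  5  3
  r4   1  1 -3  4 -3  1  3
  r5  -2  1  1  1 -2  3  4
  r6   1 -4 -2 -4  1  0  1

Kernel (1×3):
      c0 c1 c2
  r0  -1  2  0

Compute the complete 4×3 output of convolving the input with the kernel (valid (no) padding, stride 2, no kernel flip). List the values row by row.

-7 -9 12
-7 4 -2
1 11 5
-9 -6 -1

Output[0,0]: The receptive field on the input at this output position is [5 -1 5]. Elementwise product with the kernel and sum: 5·-1 + -1·2.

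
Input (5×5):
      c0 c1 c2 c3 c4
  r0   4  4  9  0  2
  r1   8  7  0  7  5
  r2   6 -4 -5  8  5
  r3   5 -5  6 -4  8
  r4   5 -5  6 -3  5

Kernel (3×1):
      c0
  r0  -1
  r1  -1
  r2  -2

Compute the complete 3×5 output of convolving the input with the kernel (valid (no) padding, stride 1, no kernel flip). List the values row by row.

Output[0,0]: The receptive field on the input at this output position is [4 / 8 / 6]. Elementwise product with the kernel and sum: 4·-1 + 8·-1 + 6·-2.

-24 -3 1 -23 -17
-24 7 -7 -7 -26
-21 19 -13 2 -23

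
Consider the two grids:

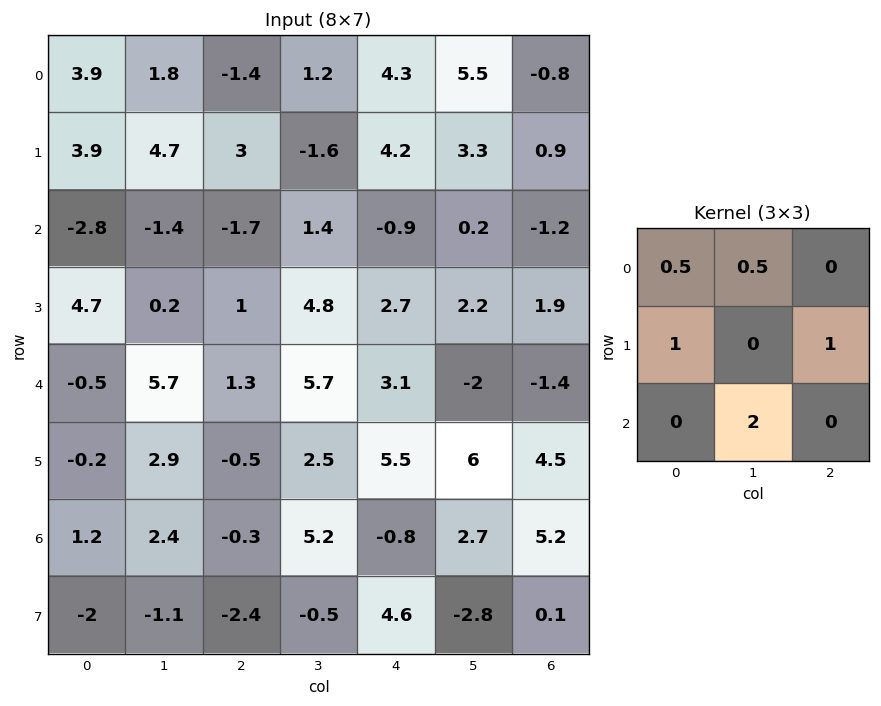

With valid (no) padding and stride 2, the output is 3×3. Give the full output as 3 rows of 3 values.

Output[0,0]: The receptive field on the input at this output position is [3.9 1.8 -1.4 / 3.9 4.7 3 / -2.8 -1.4 -1.7]. Elementwise product with the kernel and sum: 3.9·0.5 + 1.8·0.5 + 3.9·1 + 3·1 + -1.4·2.

6.95 9.9 10.4
15 14.95 0.25
6.7 18.9 15.95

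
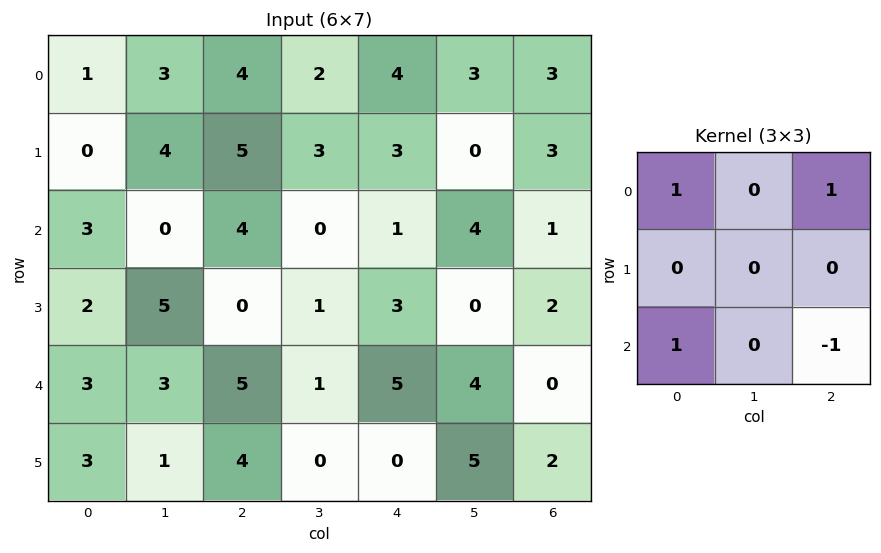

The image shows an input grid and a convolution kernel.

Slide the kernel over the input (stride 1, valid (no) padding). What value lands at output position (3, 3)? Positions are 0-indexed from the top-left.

The receptive field on the input at this output position is [1 3 0 / 1 5 4 / 0 0 5]. Elementwise product with the kernel and sum: 1·1 + 0·1 + 0·1 + 5·-1.

-4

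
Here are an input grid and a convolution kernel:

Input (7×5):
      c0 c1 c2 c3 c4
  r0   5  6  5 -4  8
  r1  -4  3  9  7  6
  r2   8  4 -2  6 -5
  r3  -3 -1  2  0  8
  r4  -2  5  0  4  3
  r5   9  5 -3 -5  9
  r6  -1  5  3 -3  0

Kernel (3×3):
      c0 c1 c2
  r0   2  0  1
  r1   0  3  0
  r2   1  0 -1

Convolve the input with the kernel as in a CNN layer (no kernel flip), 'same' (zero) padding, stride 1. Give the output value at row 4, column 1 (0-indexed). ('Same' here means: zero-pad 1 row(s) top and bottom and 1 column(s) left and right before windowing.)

23

The receptive field on the zero-padded input at this output position is [-3 -1 2 / -2 5 0 / 9 5 -3]. Elementwise product with the kernel and sum: -3·2 + 2·1 + 5·3 + 9·1 + -3·-1.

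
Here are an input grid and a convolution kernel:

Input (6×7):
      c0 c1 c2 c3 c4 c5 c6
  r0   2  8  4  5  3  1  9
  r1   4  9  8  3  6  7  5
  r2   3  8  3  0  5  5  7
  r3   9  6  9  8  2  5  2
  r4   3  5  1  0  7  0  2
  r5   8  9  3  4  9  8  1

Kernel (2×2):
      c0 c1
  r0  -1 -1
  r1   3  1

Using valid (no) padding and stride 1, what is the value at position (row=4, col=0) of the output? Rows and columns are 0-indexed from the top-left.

25

The receptive field on the input at this output position is [3 5 / 8 9]. Elementwise product with the kernel and sum: 3·-1 + 5·-1 + 8·3 + 9·1.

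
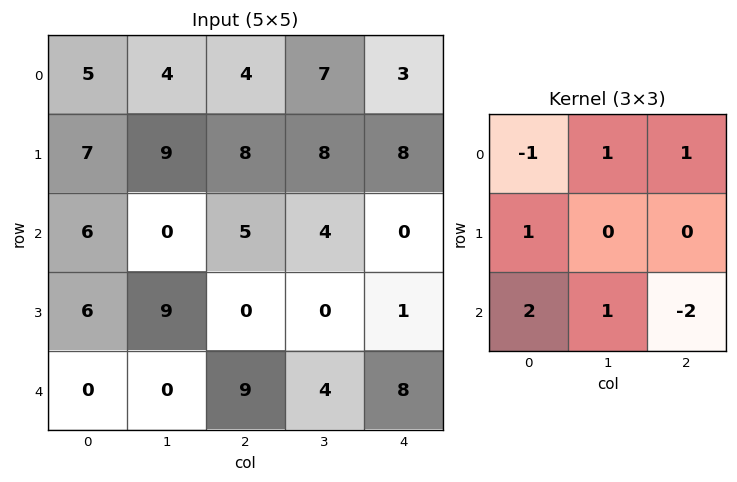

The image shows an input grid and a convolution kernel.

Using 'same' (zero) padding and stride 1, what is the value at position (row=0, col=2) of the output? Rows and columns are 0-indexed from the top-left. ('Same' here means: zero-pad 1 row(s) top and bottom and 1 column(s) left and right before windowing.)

14

The receptive field on the zero-padded input at this output position is [0 0 0 / 4 4 7 / 9 8 8]. Elementwise product with the kernel and sum: 0·-1 + 0·1 + 0·1 + 4·1 + 9·2 + 8·1 + 8·-2.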